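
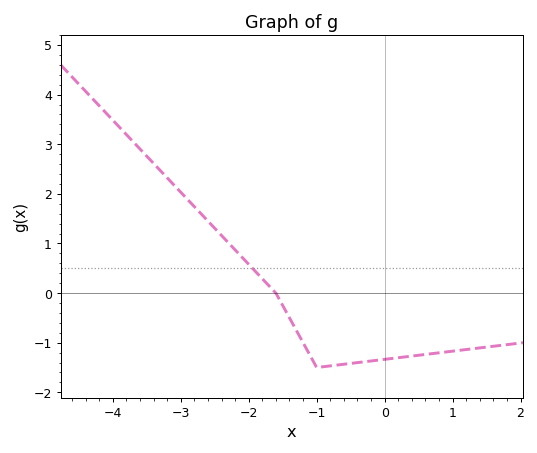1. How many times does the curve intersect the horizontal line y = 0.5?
1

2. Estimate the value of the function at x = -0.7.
-1.5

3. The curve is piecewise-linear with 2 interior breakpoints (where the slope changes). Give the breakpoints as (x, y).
(-1.6, 0); (-1, -1.5)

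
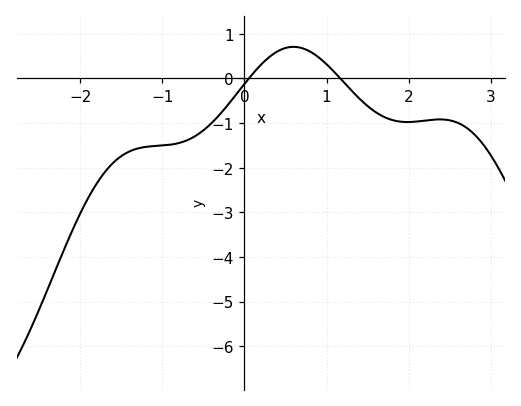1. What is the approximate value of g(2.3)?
-0.9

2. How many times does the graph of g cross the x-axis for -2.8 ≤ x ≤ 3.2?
2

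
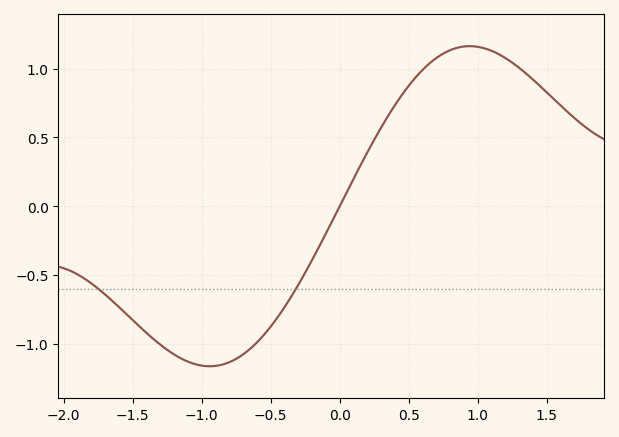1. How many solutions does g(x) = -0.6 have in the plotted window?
2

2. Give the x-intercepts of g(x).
0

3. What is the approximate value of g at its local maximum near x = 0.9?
1.16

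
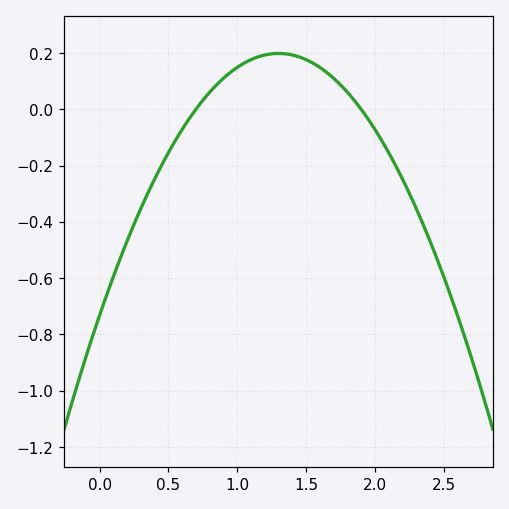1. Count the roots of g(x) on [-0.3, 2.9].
2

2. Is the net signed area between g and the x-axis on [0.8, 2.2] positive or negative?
positive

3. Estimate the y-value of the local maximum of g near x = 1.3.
0.198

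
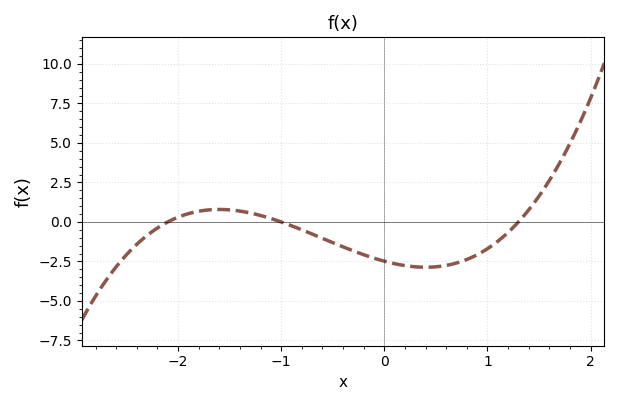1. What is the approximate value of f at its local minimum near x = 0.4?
-2.87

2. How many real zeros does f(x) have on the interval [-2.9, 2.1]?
3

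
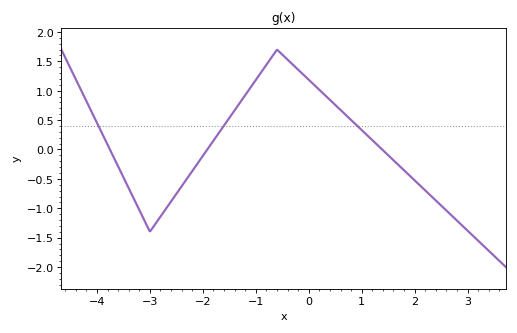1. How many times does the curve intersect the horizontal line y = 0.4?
3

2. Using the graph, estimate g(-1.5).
0.55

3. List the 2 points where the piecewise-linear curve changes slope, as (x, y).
(-3, -1.4); (-0.6, 1.7)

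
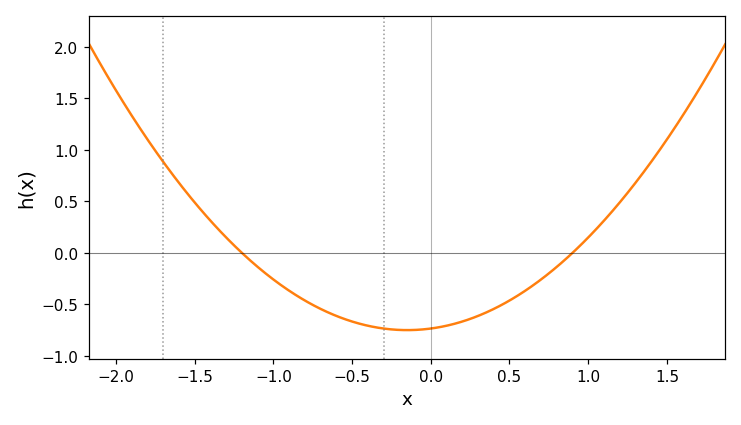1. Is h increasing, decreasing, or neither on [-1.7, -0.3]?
decreasing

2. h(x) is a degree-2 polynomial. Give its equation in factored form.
y = 0.68(x + 1.2)(x - 0.9)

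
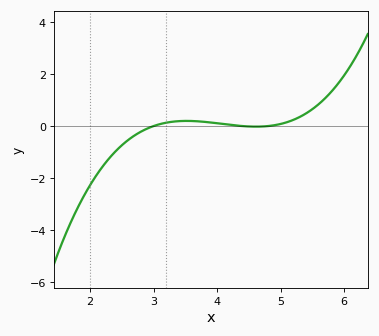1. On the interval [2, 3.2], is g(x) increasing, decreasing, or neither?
increasing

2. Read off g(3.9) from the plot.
0.2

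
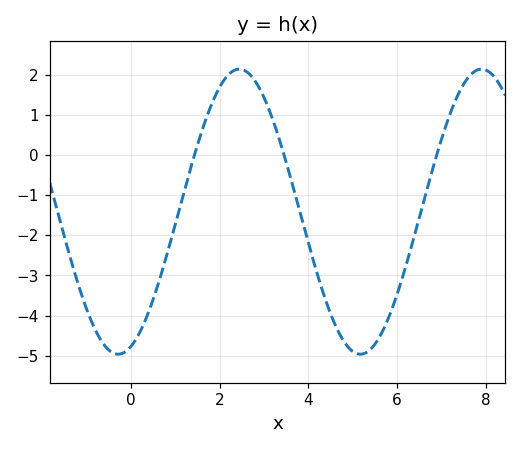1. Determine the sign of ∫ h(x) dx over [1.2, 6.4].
negative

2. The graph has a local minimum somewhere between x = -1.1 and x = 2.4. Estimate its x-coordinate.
-0.2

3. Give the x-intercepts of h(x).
1.4, 3.4, 6.8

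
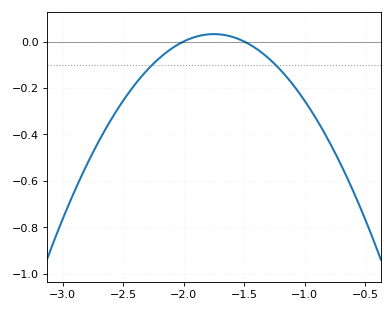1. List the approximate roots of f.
-2, -1.5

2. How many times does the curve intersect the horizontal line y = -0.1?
2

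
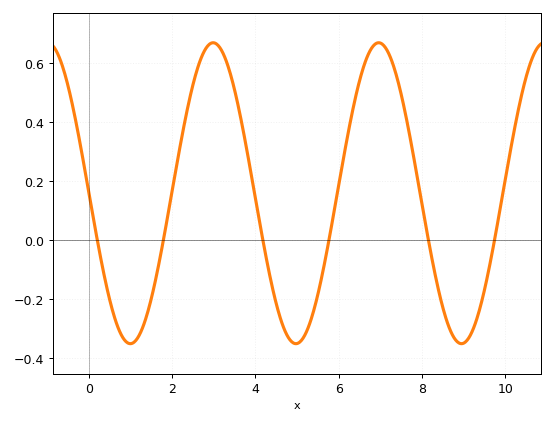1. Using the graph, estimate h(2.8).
0.64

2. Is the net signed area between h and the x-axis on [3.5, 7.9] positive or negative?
positive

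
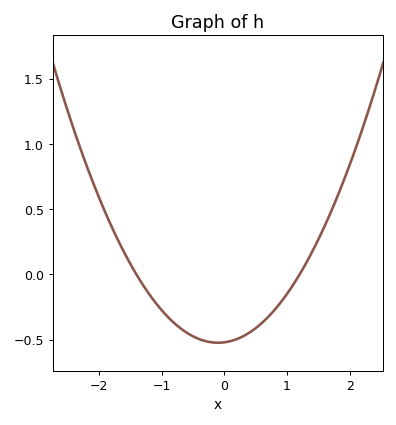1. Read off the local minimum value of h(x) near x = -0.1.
-0.5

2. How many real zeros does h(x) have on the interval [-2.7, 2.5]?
2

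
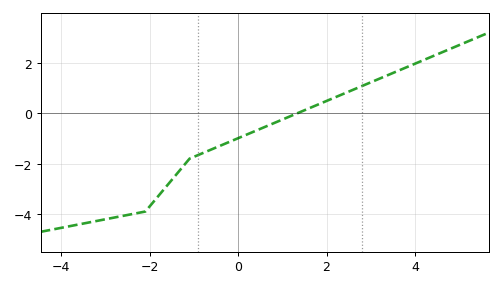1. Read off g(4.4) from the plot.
2.2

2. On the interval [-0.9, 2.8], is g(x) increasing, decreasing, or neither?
increasing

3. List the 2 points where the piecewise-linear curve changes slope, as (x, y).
(-2.1, -3.9); (-1.1, -1.8)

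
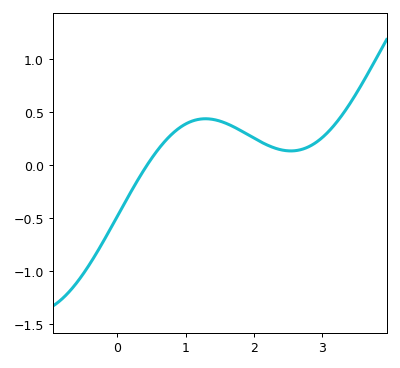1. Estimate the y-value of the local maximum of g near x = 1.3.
0.45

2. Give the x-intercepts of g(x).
0.4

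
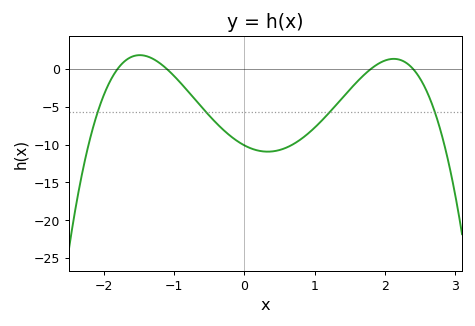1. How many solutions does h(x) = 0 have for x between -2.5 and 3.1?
4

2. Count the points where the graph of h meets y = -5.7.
4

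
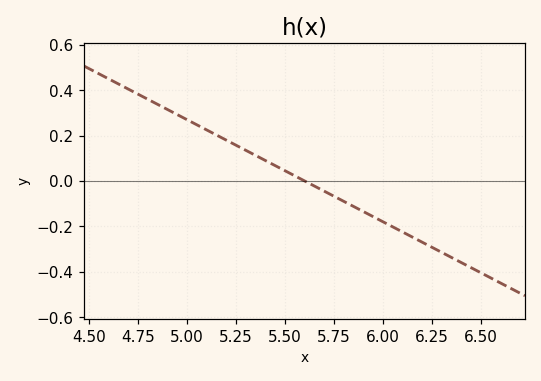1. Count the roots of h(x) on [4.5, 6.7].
1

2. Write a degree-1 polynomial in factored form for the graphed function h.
y = -0.45(x - 5.6)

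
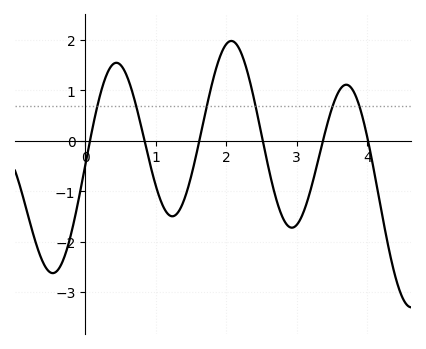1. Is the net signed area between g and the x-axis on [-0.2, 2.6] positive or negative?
positive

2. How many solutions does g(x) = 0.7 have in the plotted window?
6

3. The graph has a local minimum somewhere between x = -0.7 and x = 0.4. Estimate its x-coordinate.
-0.5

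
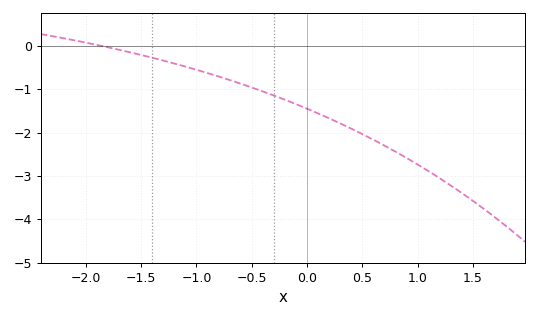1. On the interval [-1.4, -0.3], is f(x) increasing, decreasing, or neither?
decreasing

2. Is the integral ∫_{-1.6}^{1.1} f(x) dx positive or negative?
negative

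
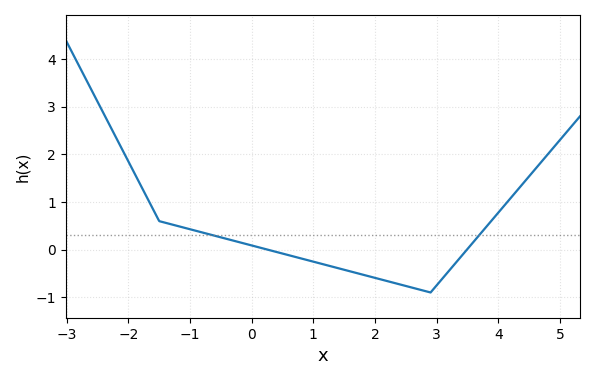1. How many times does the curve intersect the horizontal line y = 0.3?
2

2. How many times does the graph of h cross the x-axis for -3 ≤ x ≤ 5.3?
2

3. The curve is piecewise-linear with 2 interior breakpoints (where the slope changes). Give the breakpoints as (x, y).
(-1.5, 0.6); (2.9, -0.9)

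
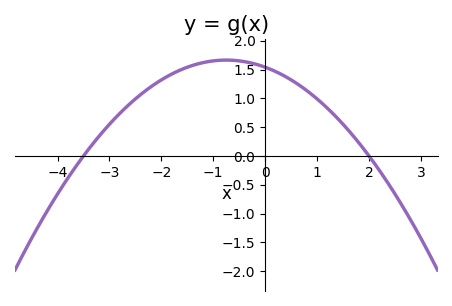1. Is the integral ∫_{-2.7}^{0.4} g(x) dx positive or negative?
positive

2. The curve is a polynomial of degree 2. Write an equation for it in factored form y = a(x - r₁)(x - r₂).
y = -0.22(x + 3.5)(x - 2)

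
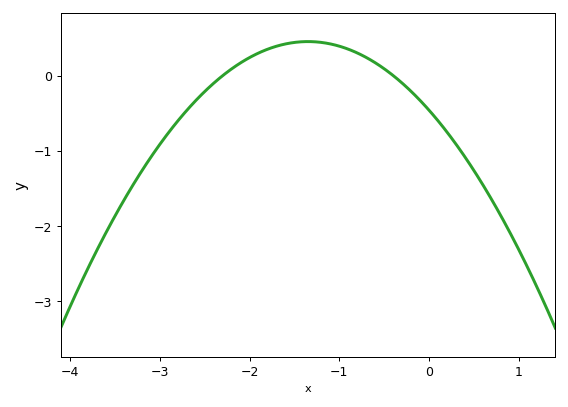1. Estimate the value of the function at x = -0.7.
0.24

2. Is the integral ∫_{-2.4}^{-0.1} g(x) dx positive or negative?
positive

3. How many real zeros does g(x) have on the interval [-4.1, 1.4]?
2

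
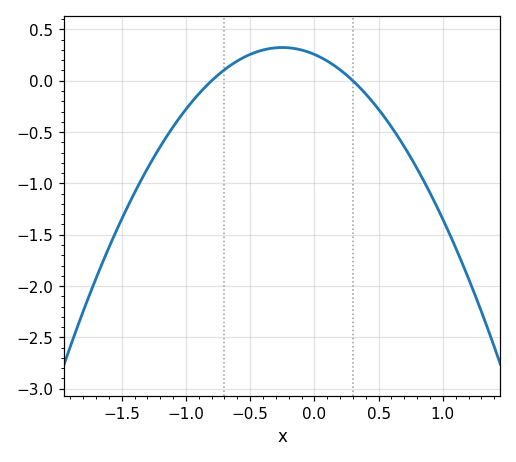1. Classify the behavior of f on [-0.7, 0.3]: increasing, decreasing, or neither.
neither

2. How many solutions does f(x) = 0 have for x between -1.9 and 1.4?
2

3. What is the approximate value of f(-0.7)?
0.107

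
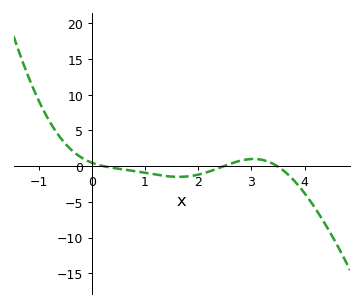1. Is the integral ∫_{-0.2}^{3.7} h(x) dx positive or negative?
negative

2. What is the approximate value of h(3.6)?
-0.613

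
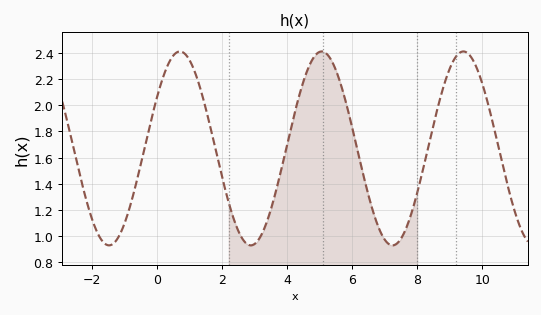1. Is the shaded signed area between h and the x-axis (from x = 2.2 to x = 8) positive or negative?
positive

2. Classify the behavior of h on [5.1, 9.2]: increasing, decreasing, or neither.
neither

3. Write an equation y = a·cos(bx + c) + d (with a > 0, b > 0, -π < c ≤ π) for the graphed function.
y = 0.74cos(1.44x - 1) + 1.67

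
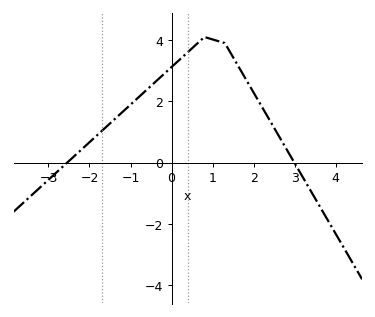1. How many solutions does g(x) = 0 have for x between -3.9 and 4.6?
2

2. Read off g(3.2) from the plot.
-0.474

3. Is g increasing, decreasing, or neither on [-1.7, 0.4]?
increasing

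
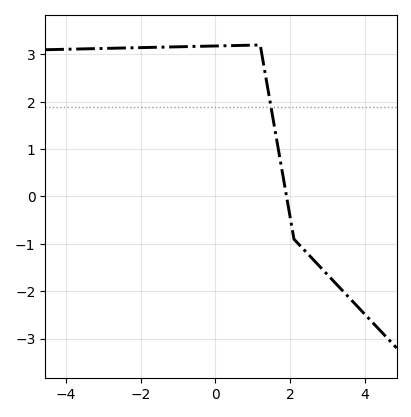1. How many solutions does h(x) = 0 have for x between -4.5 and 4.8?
1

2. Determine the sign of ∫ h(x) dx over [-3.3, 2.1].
positive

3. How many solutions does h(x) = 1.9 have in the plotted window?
1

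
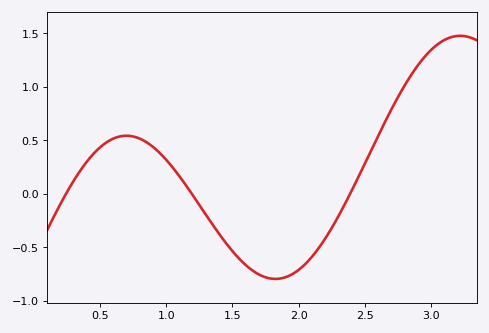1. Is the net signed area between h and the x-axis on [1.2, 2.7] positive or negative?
negative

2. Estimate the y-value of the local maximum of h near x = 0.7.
0.544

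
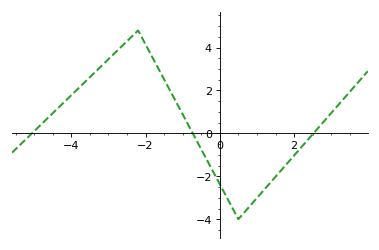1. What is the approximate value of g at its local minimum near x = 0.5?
-3.99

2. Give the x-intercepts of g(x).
-5.06, -0.727, 2.52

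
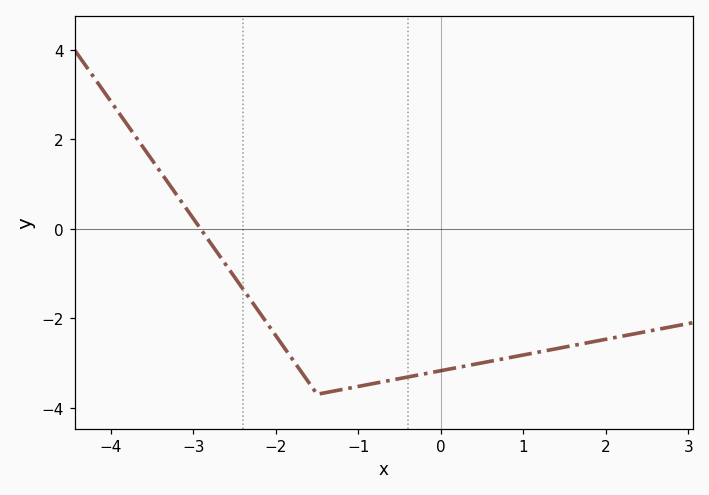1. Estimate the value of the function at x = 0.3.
-3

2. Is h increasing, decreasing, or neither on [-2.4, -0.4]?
neither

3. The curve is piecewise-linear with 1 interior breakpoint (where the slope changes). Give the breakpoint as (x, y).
(-1.5, -3.7)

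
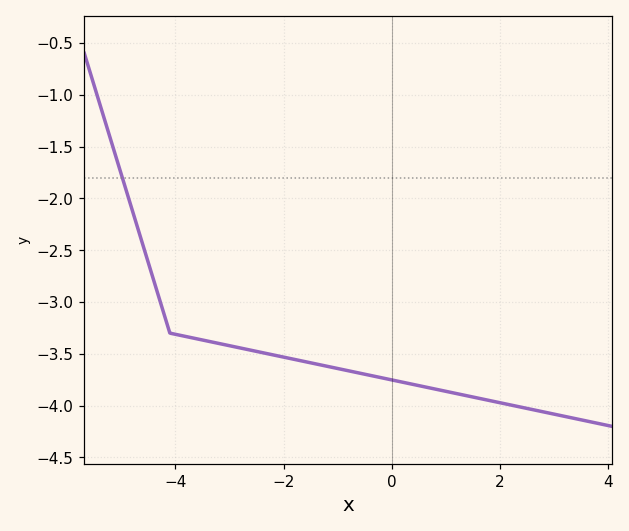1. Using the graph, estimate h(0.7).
-3.85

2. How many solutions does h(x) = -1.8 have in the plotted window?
1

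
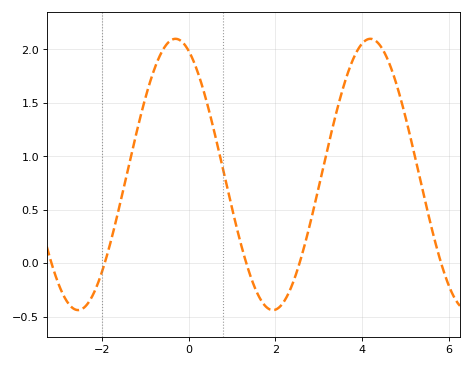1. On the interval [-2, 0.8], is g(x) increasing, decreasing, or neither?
neither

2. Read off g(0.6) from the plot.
1.22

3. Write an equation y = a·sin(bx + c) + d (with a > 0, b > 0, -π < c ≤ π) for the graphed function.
y = 1.27sin(1.4x + 1.99) + 0.83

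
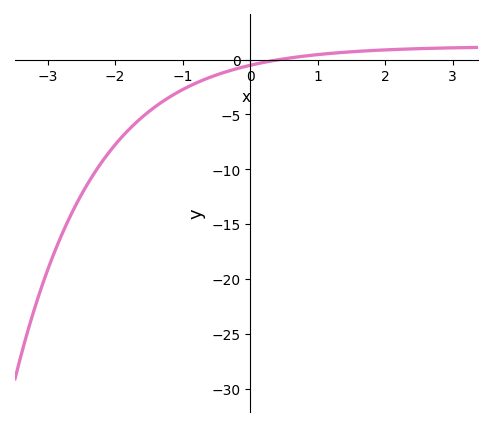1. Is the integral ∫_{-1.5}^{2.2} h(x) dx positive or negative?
negative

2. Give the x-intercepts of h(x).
0.4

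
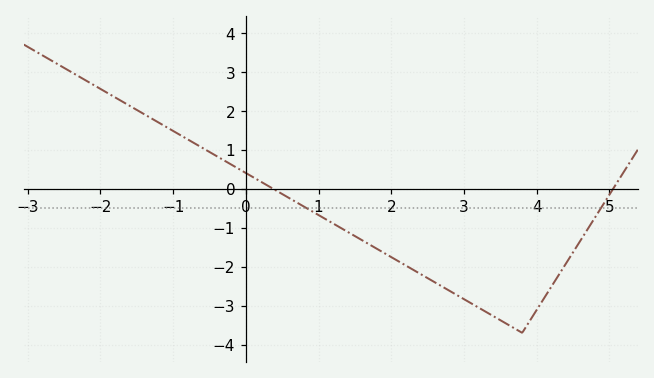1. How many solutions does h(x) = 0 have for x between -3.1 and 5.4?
2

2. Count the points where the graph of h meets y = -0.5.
2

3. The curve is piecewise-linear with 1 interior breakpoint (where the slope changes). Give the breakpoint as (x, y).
(3.8, -3.7)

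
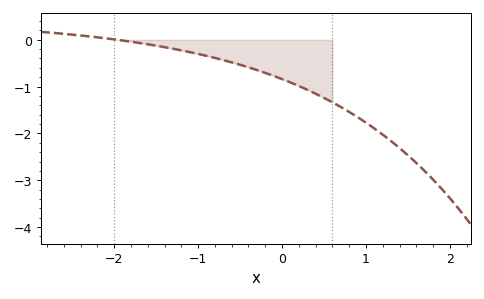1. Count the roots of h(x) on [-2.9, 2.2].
1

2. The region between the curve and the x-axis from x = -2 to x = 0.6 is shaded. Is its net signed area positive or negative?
negative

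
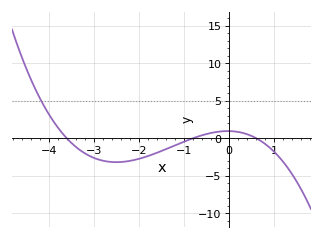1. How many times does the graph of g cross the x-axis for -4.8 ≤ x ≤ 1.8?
3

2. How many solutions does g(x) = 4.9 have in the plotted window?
1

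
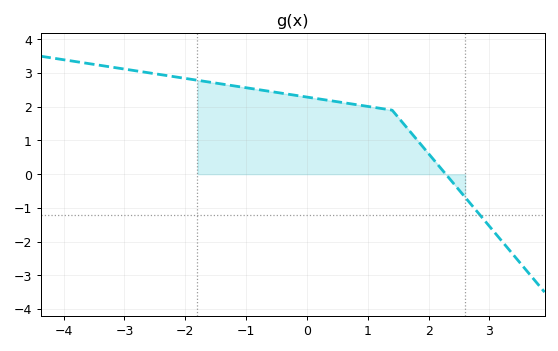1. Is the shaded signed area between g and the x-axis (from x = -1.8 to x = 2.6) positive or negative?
positive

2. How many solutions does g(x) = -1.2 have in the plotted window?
1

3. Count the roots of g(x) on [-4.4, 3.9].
1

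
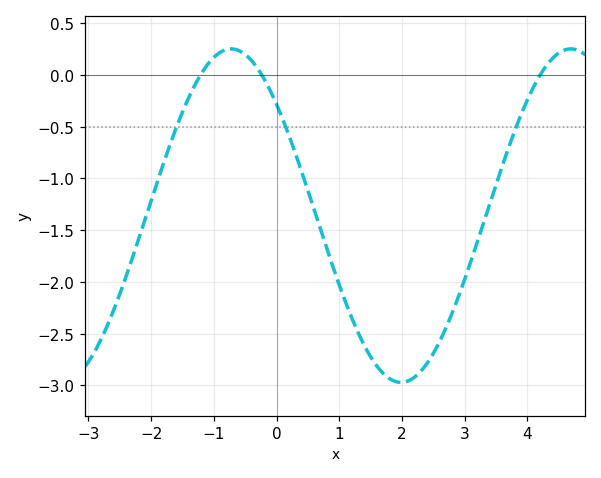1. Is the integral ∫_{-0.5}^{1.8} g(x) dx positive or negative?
negative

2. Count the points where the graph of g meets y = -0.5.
3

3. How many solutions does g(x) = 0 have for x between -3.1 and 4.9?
3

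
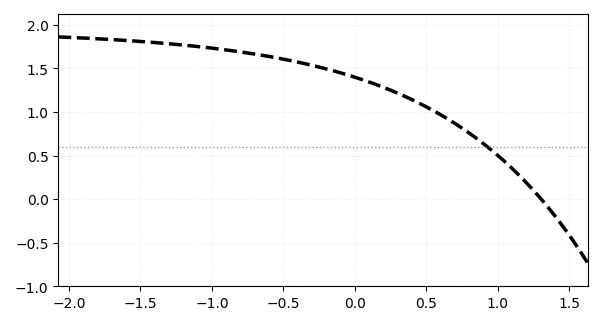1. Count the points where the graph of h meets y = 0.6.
1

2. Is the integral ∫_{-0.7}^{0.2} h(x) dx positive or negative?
positive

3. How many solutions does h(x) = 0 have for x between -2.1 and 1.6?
1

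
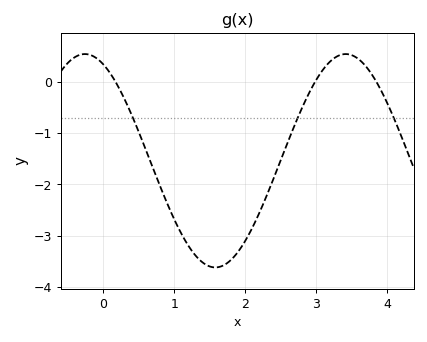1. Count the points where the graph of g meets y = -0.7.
3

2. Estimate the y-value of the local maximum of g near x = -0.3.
0.54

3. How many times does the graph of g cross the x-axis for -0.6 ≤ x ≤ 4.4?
3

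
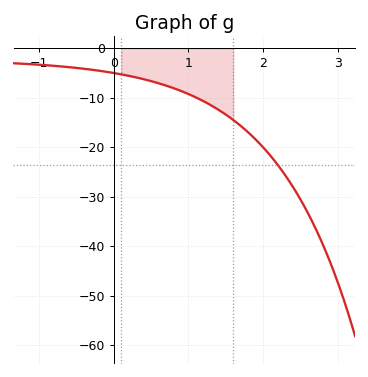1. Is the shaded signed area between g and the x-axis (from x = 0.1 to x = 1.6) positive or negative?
negative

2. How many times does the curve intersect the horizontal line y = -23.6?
1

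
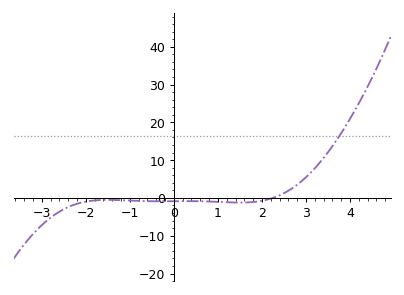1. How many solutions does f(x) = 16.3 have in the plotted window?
1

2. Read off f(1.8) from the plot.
-1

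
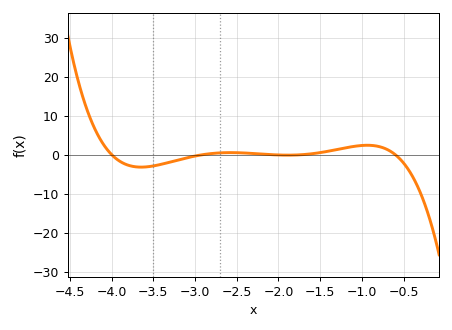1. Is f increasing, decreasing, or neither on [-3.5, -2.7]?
increasing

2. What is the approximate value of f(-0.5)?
-2.15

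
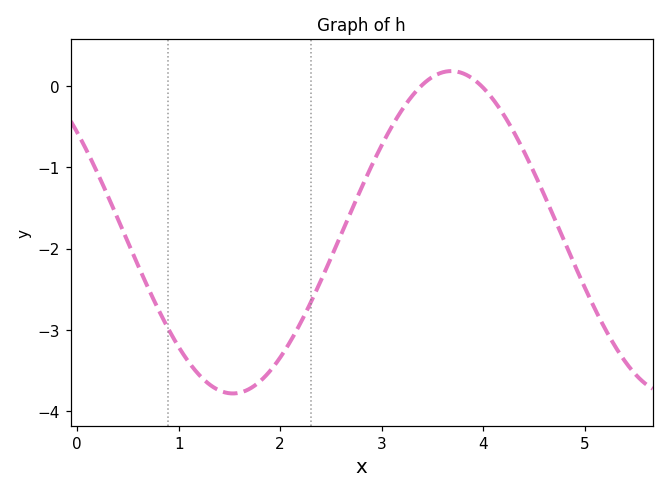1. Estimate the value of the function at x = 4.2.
-0.352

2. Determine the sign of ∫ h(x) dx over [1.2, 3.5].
negative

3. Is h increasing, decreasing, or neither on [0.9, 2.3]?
neither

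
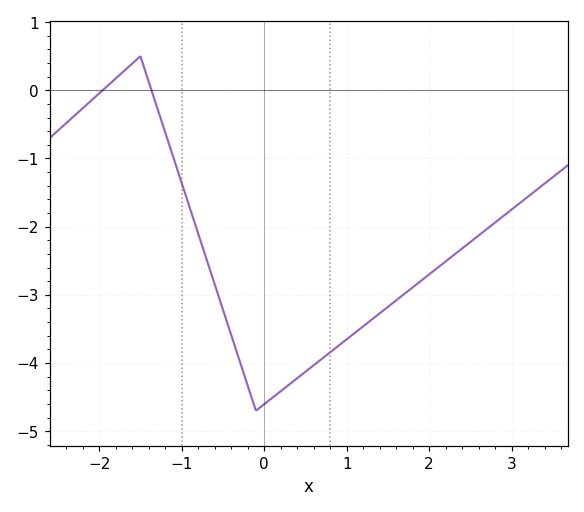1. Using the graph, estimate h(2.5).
-2.22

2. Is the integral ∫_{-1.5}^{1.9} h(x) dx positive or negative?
negative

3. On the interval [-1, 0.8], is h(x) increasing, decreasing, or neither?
neither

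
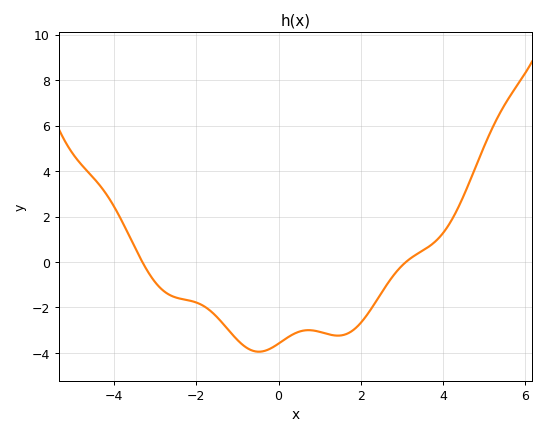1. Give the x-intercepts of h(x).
-3.4, 3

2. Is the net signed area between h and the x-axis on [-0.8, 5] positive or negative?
negative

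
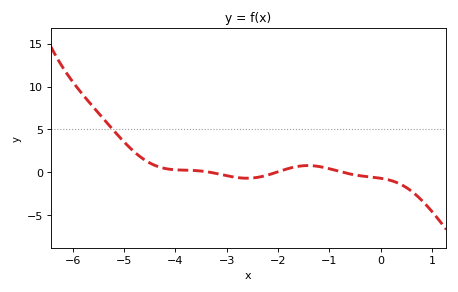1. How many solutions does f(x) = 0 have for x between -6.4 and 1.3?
3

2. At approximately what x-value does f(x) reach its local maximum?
-1.42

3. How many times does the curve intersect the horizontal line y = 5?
1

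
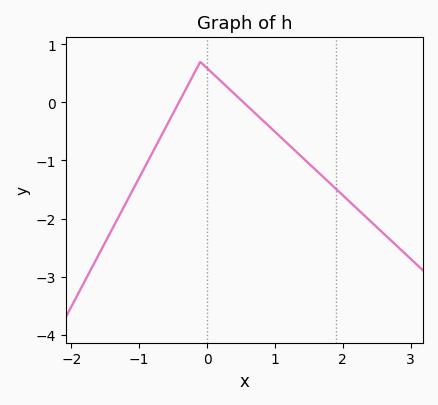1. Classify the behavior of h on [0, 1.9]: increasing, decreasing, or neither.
decreasing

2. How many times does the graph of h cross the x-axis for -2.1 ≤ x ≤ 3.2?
2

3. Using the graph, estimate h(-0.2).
0.478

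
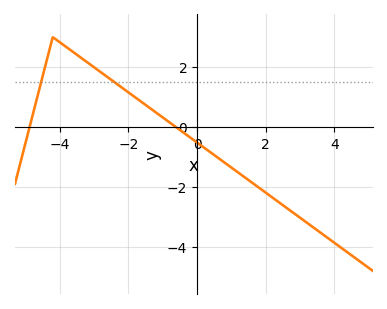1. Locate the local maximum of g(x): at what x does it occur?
-4.2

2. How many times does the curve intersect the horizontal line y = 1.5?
2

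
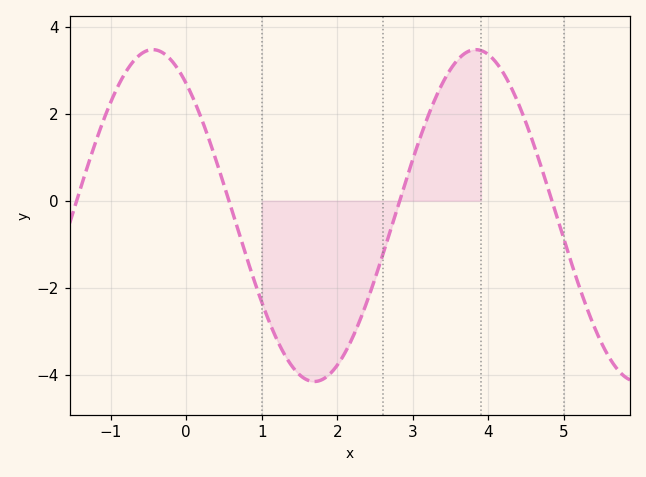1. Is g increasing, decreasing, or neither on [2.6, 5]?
neither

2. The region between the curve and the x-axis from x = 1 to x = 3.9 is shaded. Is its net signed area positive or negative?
negative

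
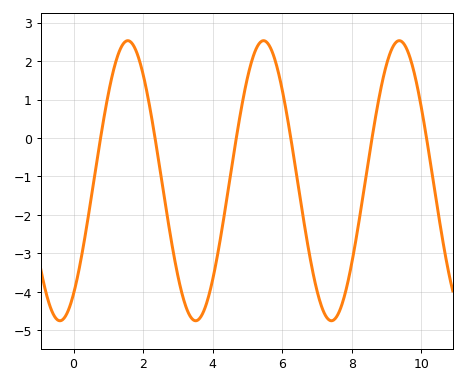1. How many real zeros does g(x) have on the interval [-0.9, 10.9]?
6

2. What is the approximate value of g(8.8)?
1.1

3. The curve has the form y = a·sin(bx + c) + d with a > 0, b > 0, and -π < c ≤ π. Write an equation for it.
y = 3.64sin(1.6x - 0.94) - 1.11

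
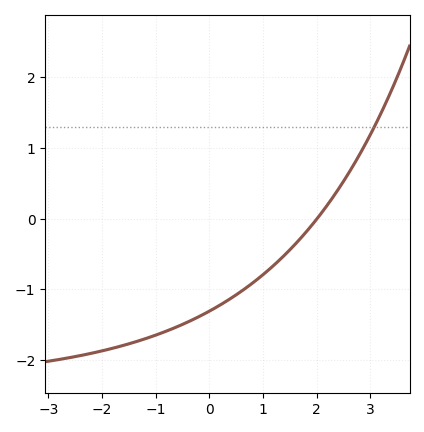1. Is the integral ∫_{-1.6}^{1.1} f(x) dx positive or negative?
negative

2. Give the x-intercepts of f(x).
2.01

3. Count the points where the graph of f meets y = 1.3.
1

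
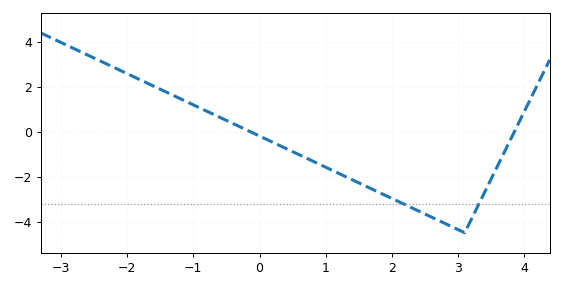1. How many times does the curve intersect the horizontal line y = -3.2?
2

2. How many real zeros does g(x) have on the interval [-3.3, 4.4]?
2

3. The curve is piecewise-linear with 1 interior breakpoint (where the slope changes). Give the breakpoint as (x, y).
(3.1, -4.5)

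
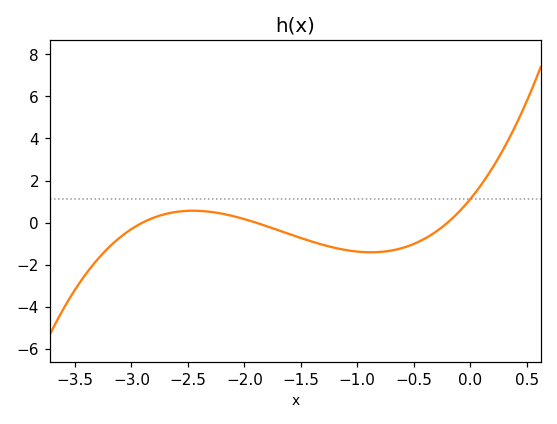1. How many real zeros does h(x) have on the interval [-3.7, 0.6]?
3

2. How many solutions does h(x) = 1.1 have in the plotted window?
1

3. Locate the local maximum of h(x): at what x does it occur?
-2.45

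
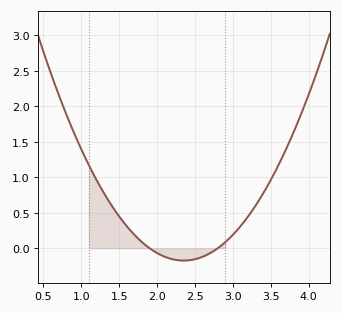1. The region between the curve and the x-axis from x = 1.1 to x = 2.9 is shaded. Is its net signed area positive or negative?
positive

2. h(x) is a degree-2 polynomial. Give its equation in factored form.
y = 0.86(x - 1.9)(x - 2.8)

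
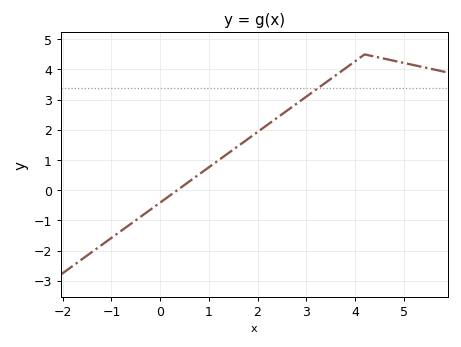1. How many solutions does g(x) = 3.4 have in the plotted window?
1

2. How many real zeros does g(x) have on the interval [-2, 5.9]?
1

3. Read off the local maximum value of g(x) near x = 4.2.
4.5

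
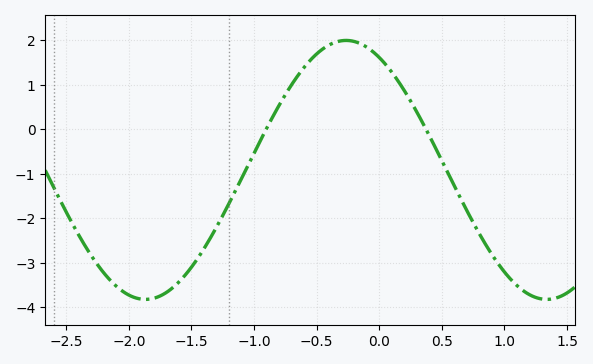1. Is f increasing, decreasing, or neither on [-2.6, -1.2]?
neither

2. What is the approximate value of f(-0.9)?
0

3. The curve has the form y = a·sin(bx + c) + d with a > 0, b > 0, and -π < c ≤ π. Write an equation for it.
y = 2.91sin(2x + 2.1) - 0.91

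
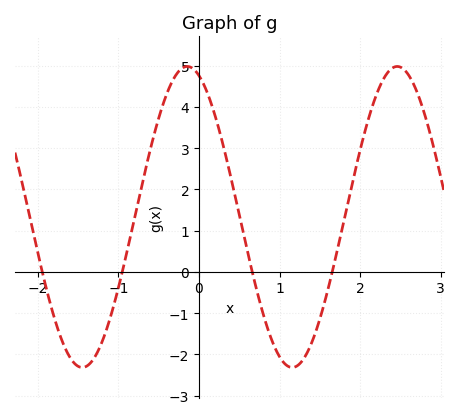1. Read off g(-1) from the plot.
-0.4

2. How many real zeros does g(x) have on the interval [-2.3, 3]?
4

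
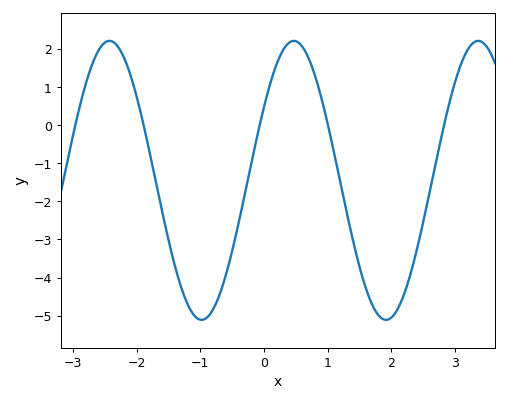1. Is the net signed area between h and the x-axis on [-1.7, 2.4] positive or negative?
negative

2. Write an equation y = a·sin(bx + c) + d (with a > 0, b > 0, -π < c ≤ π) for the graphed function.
y = 3.66sin(2.2x + 0.55) - 1.45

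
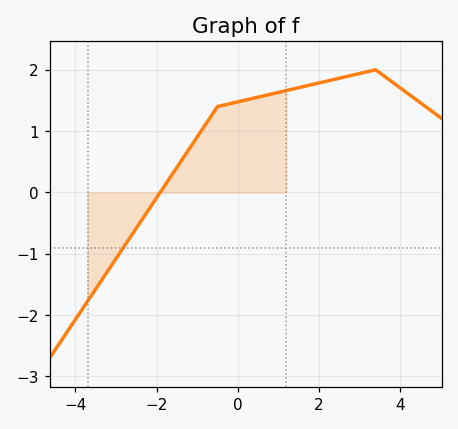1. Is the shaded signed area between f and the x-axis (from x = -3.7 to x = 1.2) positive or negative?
positive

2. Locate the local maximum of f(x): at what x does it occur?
3.4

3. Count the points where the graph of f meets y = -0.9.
1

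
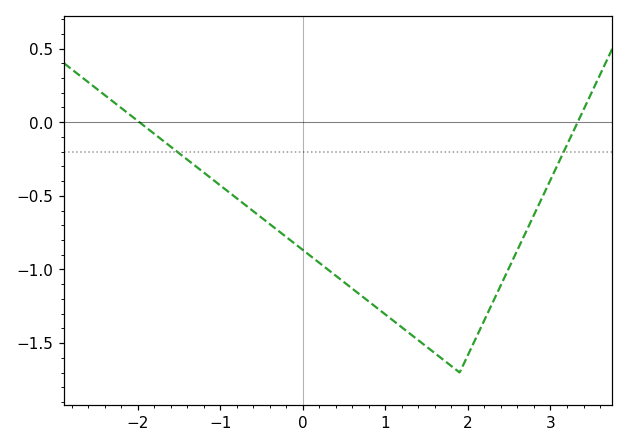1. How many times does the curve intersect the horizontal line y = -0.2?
2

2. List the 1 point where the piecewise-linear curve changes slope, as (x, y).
(1.9, -1.7)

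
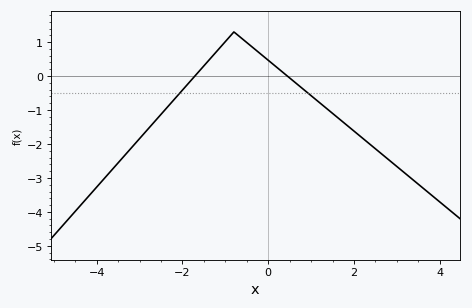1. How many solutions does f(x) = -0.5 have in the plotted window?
2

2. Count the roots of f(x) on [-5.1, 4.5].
2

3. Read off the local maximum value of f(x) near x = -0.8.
1.3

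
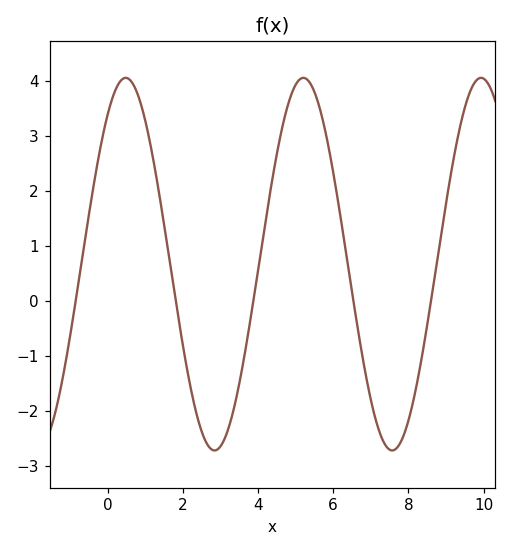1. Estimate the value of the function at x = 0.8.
3.8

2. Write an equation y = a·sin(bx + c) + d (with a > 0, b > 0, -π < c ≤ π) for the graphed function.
y = 3.39sin(1.3x + 0.93) + 0.67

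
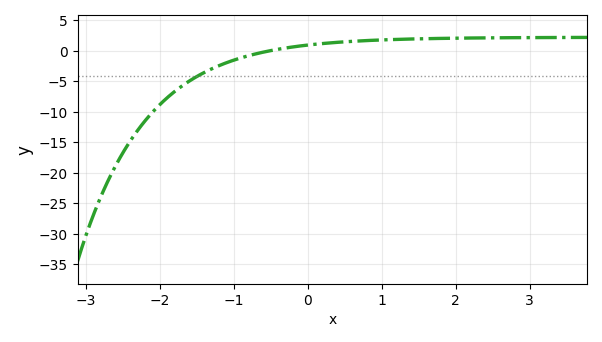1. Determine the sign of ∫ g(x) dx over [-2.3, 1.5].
negative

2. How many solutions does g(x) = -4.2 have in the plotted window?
1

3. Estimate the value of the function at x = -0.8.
-0.803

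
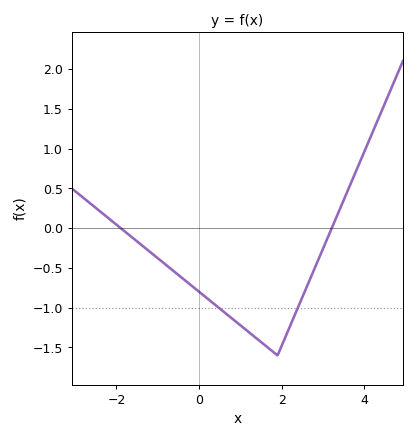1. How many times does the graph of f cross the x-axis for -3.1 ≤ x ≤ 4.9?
2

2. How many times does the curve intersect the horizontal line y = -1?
2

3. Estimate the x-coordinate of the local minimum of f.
1.9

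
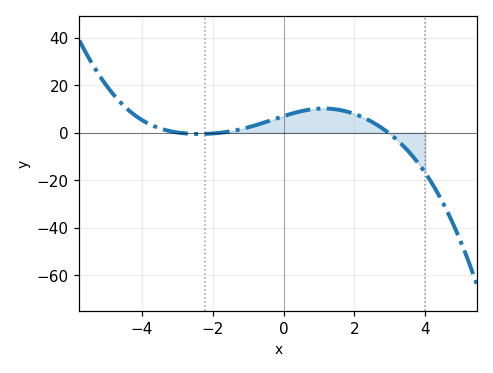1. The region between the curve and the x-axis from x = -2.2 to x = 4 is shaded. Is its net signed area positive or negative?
positive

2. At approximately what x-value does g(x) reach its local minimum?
-2.4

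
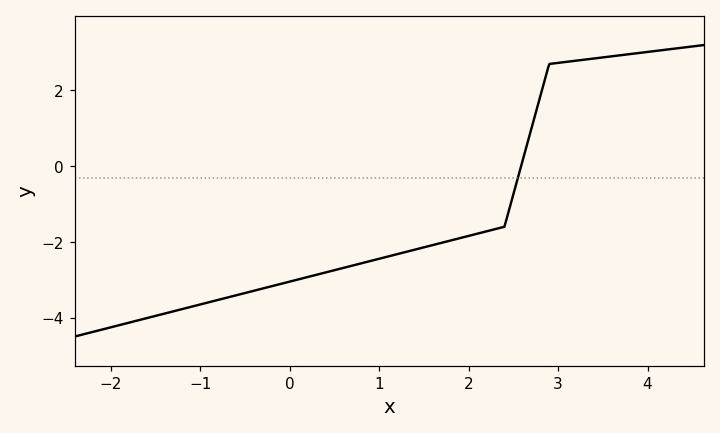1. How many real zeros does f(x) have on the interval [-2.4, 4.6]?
1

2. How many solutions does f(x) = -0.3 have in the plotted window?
1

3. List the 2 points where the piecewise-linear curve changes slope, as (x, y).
(2.4, -1.6); (2.9, 2.7)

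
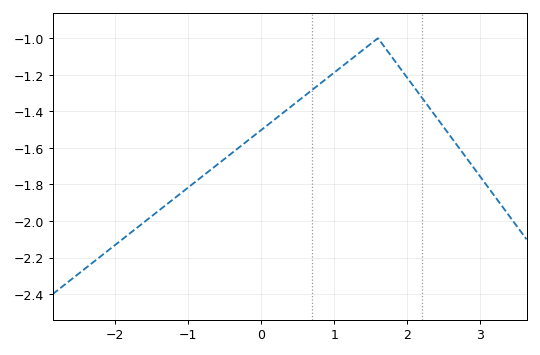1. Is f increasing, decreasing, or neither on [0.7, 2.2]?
neither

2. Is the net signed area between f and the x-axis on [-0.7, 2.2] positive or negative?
negative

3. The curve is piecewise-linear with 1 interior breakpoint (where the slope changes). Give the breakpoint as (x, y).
(1.6, -1)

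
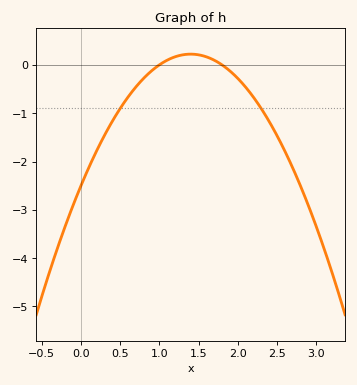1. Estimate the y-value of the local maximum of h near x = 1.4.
0.222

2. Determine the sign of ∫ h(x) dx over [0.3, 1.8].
negative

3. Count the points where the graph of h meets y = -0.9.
2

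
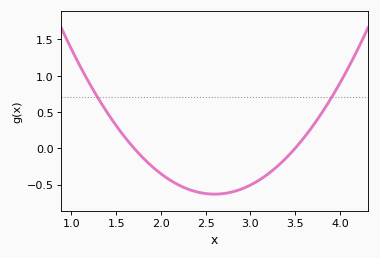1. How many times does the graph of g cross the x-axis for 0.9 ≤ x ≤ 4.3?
2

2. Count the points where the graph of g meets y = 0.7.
2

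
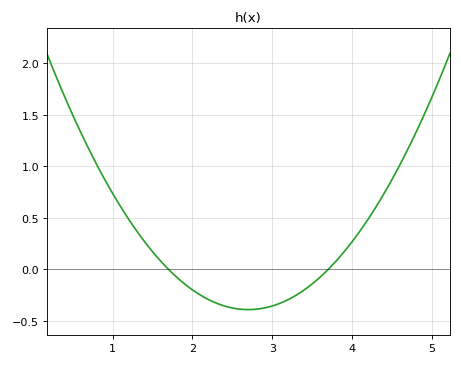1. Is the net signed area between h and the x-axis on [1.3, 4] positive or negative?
negative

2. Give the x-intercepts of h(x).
1.7, 3.7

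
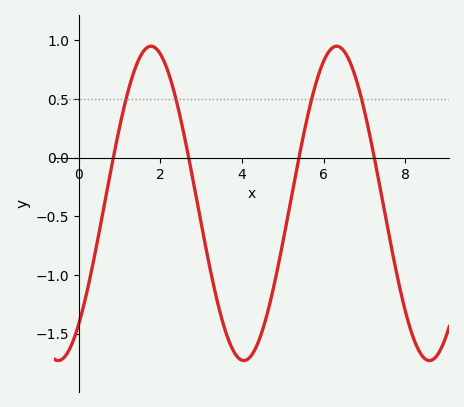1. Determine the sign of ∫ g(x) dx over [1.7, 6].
negative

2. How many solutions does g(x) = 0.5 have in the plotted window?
4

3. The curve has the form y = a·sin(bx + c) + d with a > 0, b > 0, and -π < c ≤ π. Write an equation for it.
y = 1.34sin(1.38x - 0.87) - 0.39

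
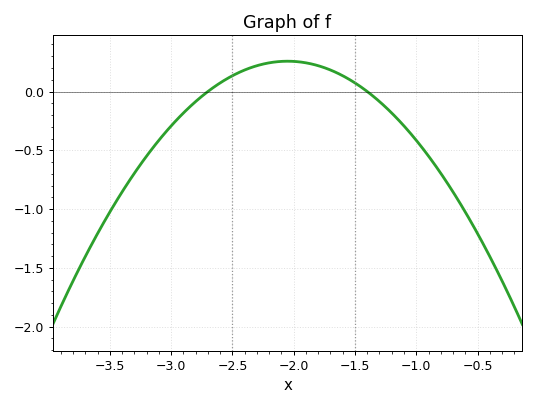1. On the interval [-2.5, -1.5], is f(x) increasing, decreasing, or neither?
neither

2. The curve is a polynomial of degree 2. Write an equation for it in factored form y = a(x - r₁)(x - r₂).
y = -0.61(x + 2.7)(x + 1.4)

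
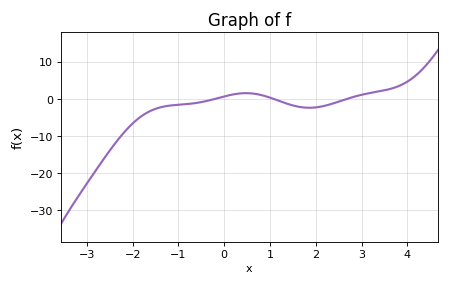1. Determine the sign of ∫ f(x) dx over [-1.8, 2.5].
negative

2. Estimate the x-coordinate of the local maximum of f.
0.4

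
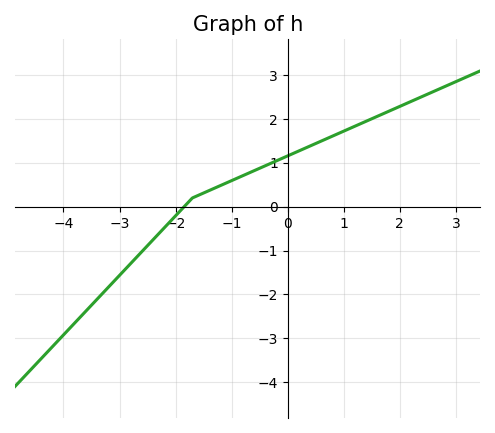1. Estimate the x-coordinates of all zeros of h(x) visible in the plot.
-1.85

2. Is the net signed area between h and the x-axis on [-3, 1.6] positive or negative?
positive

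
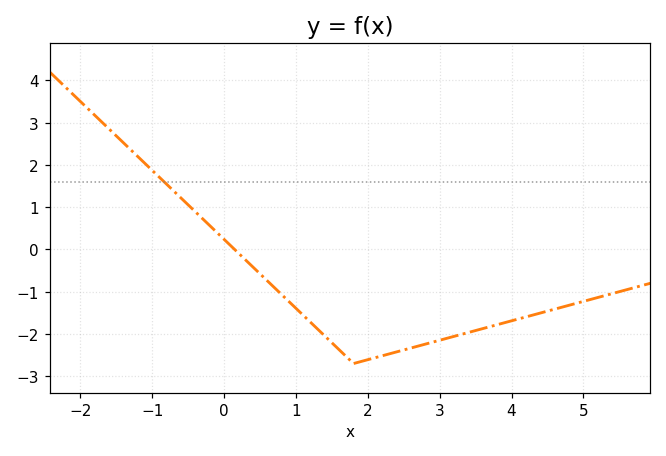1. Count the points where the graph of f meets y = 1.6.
1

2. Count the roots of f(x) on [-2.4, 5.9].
1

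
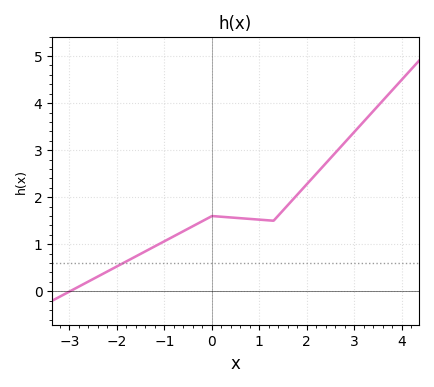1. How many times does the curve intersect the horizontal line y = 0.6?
1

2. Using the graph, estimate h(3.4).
3.8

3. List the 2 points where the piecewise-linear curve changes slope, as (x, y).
(0, 1.6); (1.3, 1.5)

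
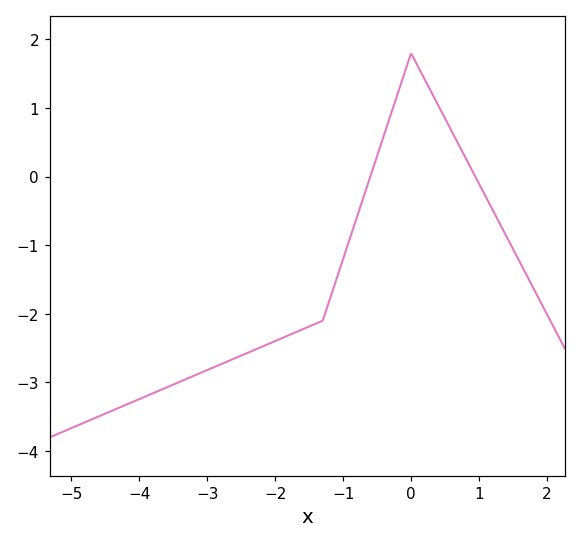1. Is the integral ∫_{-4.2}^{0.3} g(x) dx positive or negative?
negative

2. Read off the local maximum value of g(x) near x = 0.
1.8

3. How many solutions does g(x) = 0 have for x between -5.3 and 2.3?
2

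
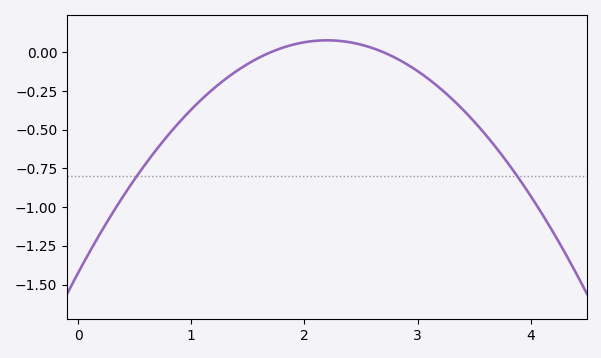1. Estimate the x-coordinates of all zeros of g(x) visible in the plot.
1.7, 2.7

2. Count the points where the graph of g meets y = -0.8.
2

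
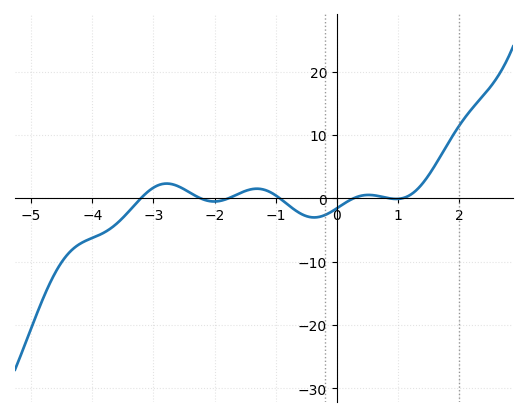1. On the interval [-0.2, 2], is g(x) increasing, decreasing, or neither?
neither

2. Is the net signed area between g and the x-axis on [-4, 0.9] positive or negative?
negative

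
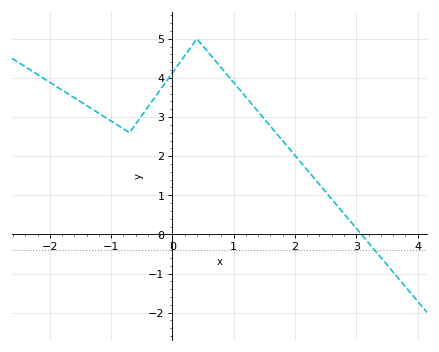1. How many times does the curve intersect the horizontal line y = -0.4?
1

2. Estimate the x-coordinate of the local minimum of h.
-0.7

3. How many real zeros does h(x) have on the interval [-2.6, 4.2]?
1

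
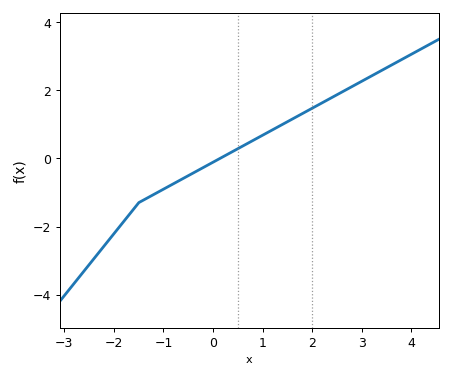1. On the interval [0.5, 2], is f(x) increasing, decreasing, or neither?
increasing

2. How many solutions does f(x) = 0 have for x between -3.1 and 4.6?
1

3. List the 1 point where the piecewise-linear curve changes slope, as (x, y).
(-1.5, -1.3)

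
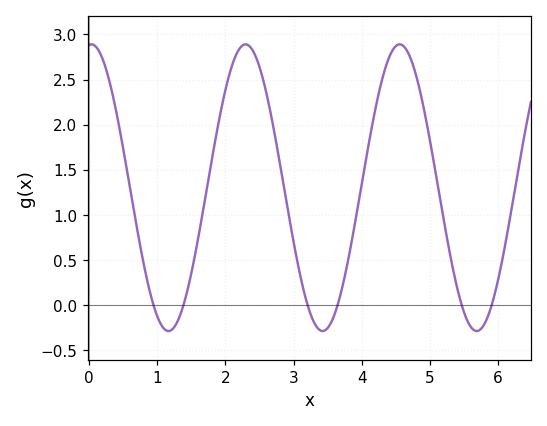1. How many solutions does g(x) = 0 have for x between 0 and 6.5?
6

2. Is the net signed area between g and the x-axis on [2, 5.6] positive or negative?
positive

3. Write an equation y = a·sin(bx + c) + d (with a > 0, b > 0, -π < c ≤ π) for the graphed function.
y = 1.59sin(2.8x + 1.5) + 1.3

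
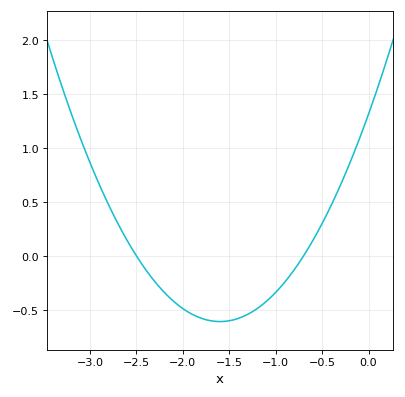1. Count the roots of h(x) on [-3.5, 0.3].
2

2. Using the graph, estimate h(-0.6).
0.15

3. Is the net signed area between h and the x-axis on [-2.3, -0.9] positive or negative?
negative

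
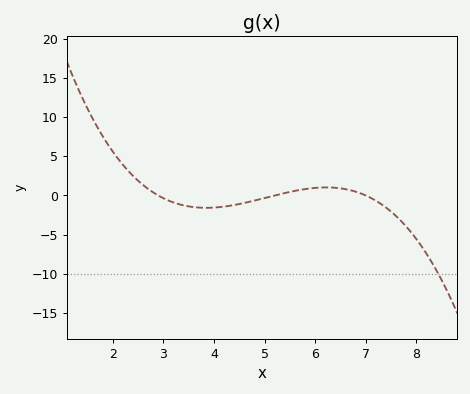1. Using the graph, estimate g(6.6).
0.808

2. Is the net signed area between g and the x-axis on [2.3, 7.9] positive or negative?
negative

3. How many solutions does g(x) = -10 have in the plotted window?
1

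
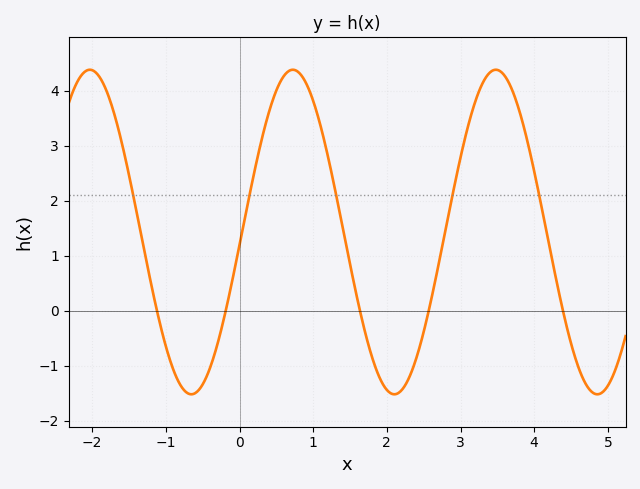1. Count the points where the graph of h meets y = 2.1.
5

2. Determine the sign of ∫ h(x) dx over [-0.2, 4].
positive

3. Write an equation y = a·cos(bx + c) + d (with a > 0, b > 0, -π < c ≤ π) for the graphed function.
y = 2.95cos(2.28x - 1.65) + 1.43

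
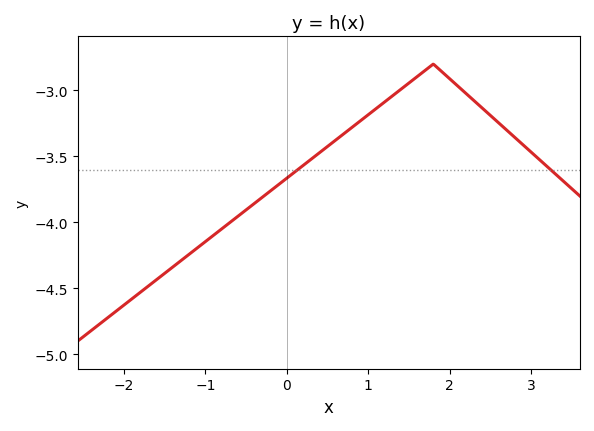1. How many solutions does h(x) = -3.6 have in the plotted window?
2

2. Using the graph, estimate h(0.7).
-3.35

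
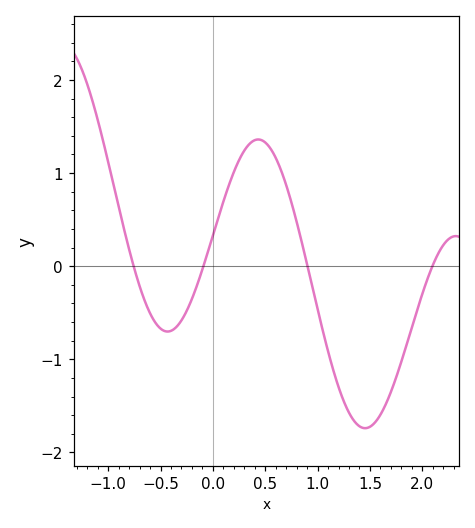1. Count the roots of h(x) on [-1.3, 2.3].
4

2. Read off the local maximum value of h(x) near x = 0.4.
1.4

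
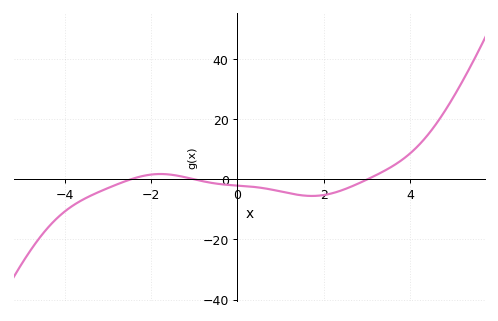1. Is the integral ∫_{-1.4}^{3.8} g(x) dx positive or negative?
negative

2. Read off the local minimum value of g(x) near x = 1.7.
-5.5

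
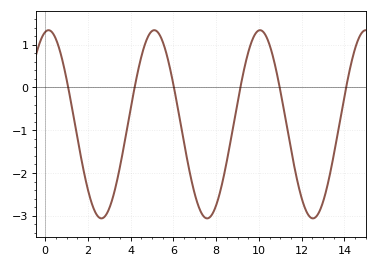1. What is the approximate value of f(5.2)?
1.3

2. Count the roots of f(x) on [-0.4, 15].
6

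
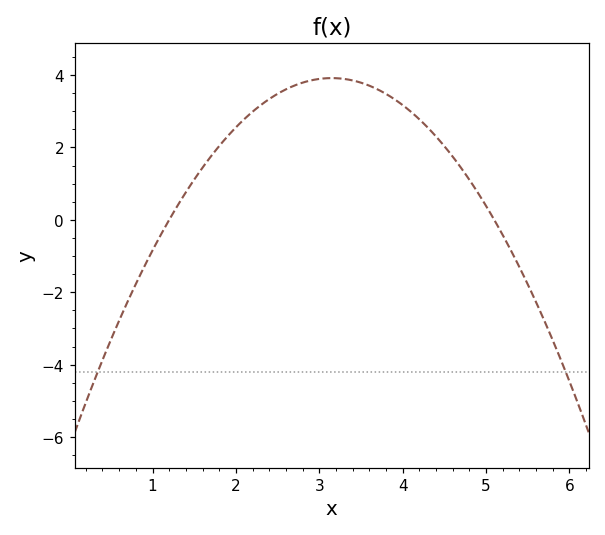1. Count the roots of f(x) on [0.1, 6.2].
2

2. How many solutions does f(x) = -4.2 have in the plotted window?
2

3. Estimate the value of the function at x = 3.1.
4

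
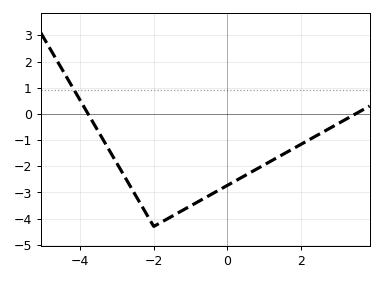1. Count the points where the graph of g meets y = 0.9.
1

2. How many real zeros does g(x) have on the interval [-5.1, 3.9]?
2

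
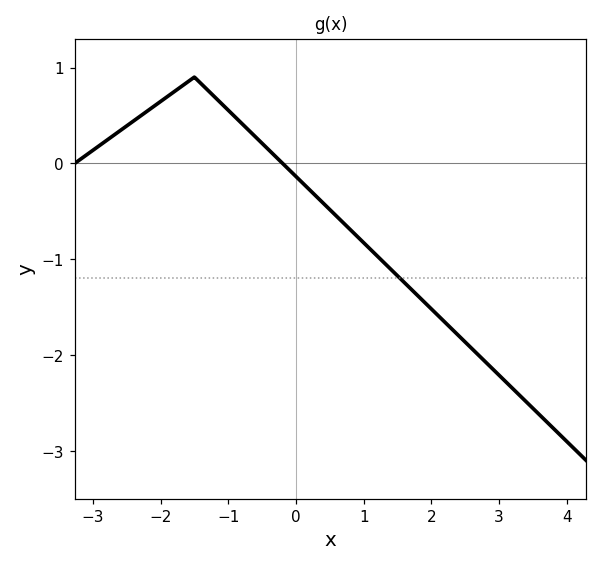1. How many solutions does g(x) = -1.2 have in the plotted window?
1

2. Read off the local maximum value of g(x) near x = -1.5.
0.9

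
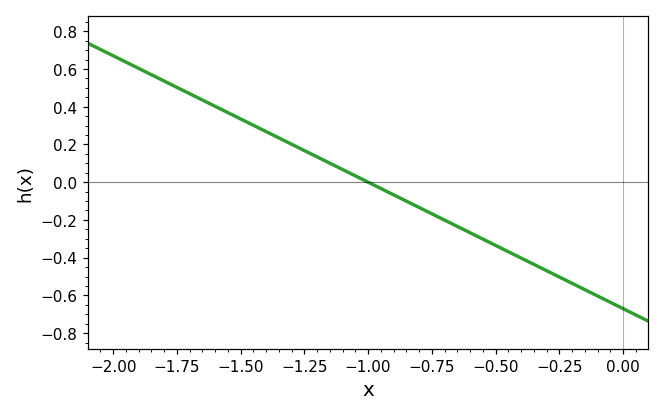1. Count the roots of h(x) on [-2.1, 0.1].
1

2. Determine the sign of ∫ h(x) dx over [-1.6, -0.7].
positive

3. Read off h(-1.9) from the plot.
0.6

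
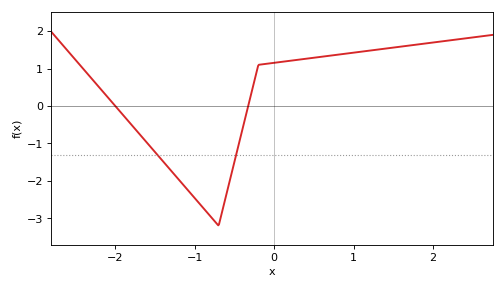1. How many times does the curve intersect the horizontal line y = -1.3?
2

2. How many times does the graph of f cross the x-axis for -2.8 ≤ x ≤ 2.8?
2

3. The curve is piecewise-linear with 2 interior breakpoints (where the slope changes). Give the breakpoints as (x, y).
(-0.7, -3.2); (-0.2, 1.1)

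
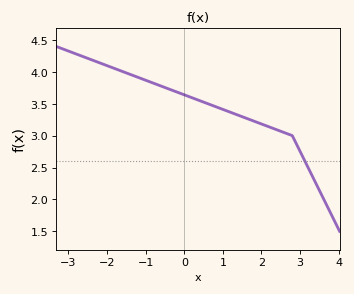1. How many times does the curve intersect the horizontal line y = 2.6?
1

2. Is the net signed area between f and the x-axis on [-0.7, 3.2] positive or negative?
positive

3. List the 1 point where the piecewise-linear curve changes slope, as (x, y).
(2.8, 3)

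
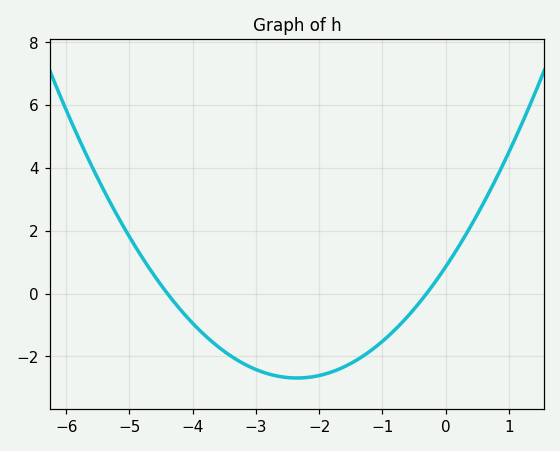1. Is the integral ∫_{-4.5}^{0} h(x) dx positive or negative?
negative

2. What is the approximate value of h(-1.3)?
-2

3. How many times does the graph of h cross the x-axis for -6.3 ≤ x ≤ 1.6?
2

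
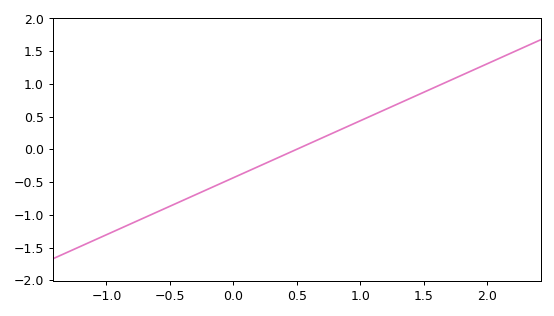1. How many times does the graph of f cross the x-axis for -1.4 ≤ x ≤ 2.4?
1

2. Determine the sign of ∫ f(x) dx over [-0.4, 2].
positive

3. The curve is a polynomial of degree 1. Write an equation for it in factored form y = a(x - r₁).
y = 0.87(x - 0.5)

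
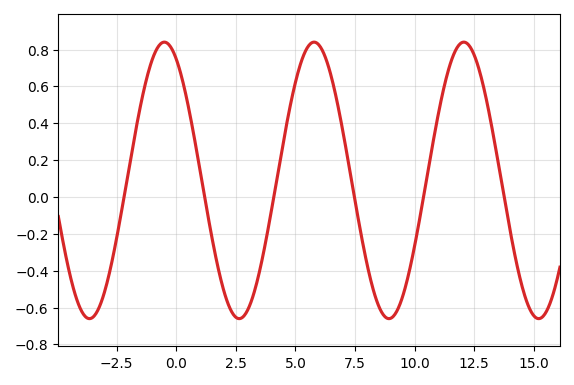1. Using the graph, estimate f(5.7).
0.84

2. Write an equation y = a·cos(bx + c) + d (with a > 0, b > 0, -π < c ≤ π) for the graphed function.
y = 0.75cos(1x + 0.5) + 0.09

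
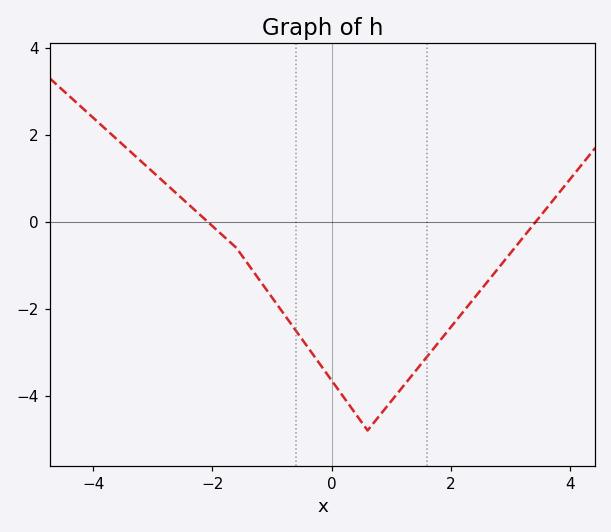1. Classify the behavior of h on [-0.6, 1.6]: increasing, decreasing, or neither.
neither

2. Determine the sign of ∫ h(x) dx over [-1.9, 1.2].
negative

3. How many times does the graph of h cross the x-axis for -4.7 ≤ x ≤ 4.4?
2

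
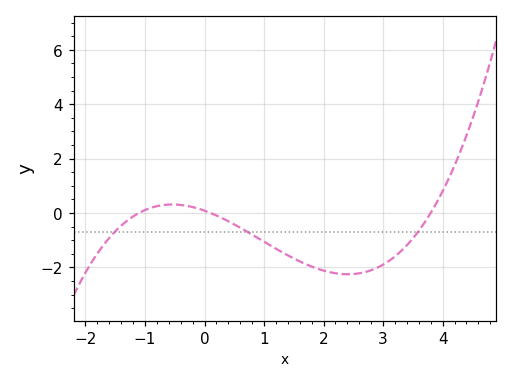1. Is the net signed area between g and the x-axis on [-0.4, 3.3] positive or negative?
negative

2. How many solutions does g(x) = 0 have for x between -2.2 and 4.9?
3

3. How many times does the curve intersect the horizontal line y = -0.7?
3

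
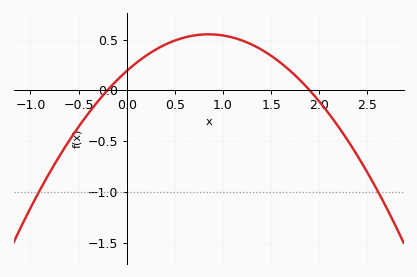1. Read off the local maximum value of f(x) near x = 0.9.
0.55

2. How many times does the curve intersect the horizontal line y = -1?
2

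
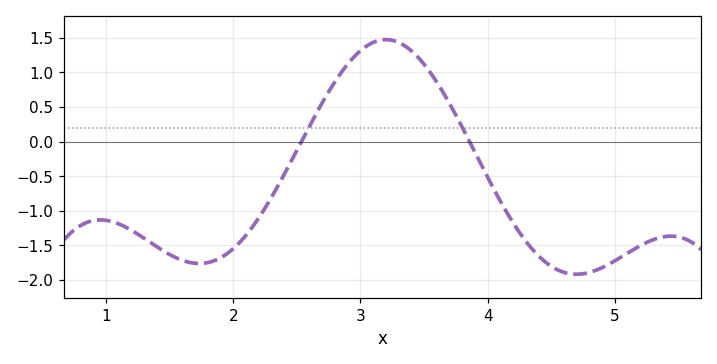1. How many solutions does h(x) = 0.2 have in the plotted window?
2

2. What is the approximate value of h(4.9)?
-1.8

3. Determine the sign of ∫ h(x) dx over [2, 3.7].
positive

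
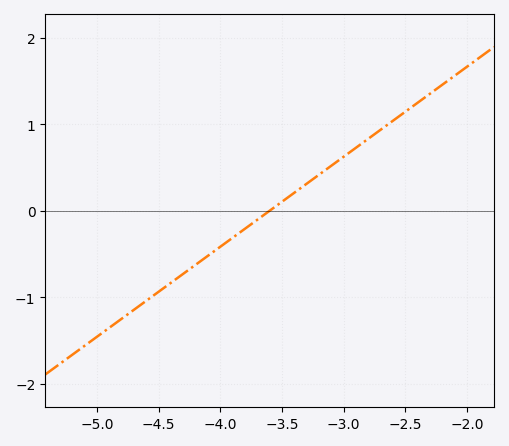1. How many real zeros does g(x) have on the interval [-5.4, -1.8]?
1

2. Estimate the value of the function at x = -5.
-1.46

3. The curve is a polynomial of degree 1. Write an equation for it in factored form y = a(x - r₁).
y = 1.04(x + 3.6)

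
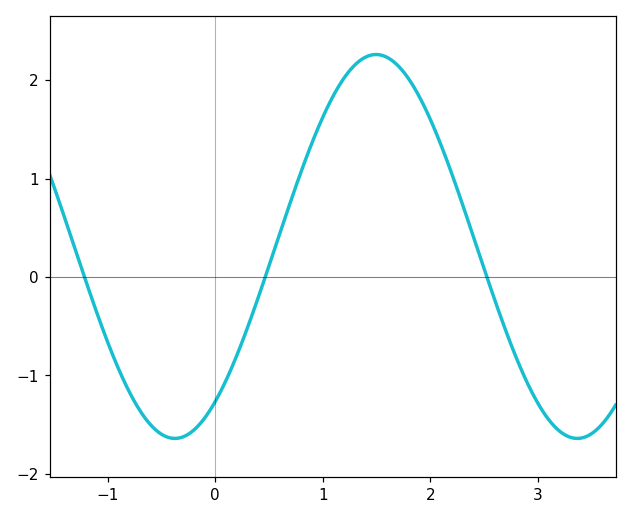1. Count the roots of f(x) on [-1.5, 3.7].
3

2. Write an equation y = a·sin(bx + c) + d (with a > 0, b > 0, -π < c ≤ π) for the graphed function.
y = 1.95sin(1.7x - 0.94) + 0.31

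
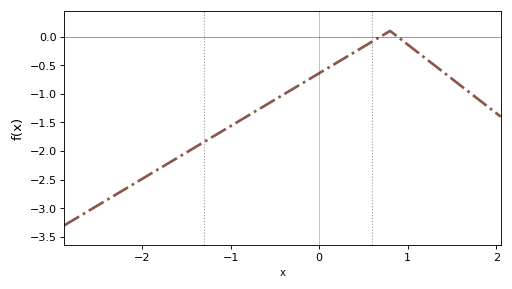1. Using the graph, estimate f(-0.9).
-1.47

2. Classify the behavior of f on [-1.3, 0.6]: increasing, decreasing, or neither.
increasing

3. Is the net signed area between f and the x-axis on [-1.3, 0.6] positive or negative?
negative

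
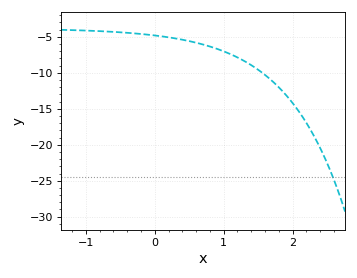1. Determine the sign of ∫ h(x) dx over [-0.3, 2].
negative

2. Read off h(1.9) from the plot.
-13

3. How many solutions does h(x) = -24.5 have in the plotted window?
1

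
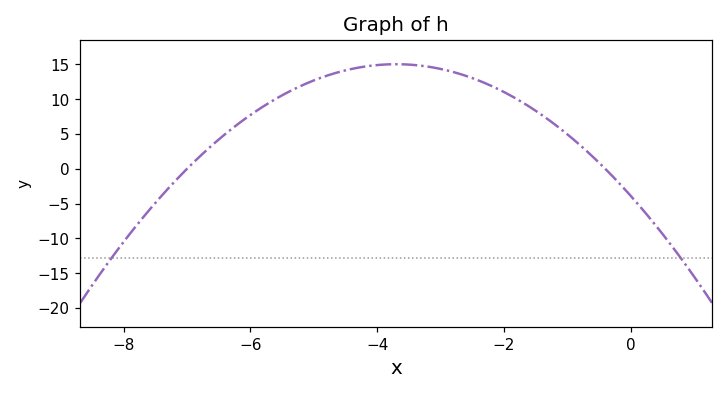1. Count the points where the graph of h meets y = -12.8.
2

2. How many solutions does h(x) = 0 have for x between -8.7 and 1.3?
2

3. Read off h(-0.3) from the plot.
-0.925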